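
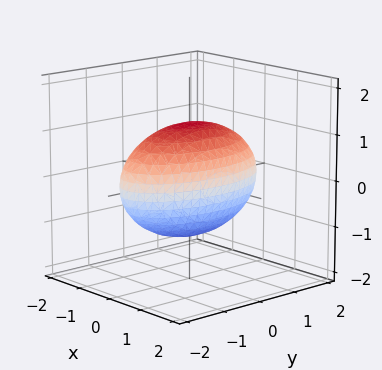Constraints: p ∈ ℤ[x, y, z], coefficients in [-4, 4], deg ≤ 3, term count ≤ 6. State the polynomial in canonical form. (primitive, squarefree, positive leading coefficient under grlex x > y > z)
3*x^2 + y^2 + 2*z^2 - 3

(a) Degree: bounded and convex; a quadric, so deg p = 2.
(b) Symmetries: the z ↦ −z reflection is a symmetry, so z appears only in even powers; mirror symmetry y ↦ −y ⇒ only even powers of y; the x ↦ −x reflection is a symmetry, so x appears only in even powers.
(c) From the axis intercepts and sections: the x-axis gridline crossings are at x ∈ {-1, 1}.
(d) Putting this together gives p.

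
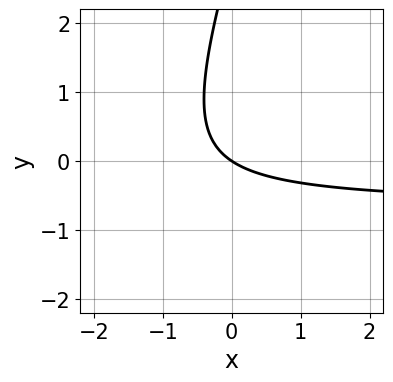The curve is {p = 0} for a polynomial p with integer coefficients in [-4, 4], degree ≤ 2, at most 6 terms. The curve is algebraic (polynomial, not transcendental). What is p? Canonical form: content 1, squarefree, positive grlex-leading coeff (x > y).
3*x*y - y^2 + 2*x + 3*y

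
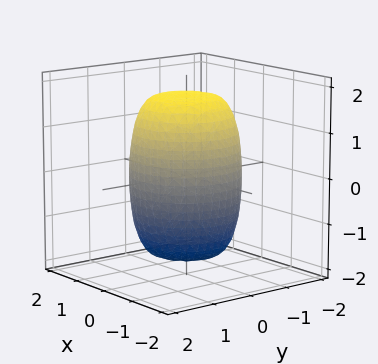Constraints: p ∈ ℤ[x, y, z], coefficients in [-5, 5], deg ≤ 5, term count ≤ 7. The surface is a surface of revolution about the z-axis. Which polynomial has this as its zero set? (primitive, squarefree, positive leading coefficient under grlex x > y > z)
(a) deg p = 4. The shape is more complex than any degree-3 surface.
(b) By symmetry, the surface is invariant under rotation about z: p = q(x² + y², z).
(c) Reading off the gridlines: a circular section at z = 1 has radius between 1 and 2.
(d) The integer polynomial consistent with all of this is the stated p.

2*x^4 + 4*x^2*y^2 + 2*y^4 - x^2 - y^2 + z^2 - 3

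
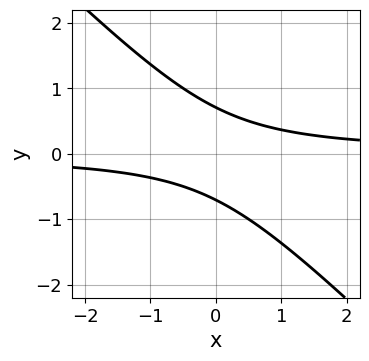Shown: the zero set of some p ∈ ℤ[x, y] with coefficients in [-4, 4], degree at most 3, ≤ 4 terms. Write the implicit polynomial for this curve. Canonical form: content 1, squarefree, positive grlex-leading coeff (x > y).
First, degree: no degree-1 curve has this shape, so deg p = 2.
Next, against the integer gridlines: it misses every integer gridline on the x-axis.
Finally, together with the visible shape, these determine p as stated.

2*x*y + 2*y^2 - 1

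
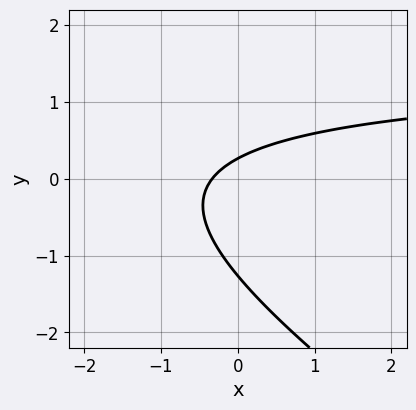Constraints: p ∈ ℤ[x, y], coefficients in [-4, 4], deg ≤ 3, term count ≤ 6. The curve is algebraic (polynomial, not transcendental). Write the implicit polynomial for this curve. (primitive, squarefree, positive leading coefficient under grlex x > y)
First, the degree is 2 — the shape is more complex than any degree-1 curve.
Finally, matching integer coefficients to the picture gives p.

2*x*y + 3*y^2 - 3*x + 3*y - 1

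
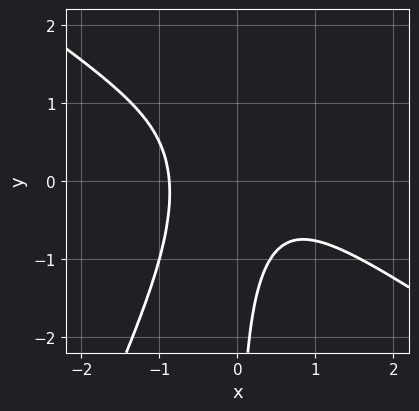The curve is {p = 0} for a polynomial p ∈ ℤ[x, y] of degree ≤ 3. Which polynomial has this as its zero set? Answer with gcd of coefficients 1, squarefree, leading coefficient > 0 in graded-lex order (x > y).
3*x^3 + 3*x^2*y - 2*x*y^2 + 2*x*y + 2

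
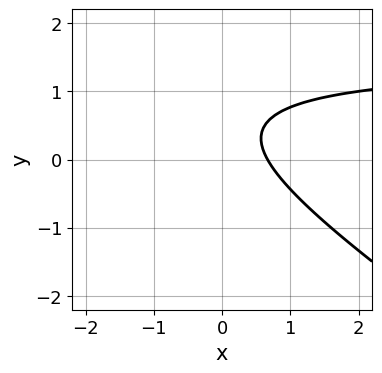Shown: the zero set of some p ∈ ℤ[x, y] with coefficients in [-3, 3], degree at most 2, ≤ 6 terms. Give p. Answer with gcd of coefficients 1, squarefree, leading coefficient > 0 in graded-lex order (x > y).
1. deg p = 2.
2. From the axis intercepts and sections: the curve avoids every integer y-axis point in the box.
3. The integer polynomial consistent with all of this is the stated p.

2*x*y + 3*y^2 - 3*x - 3*y + 2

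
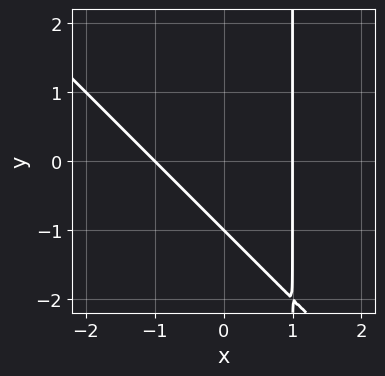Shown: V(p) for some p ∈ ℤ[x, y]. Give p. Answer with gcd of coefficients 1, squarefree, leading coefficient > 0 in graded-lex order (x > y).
1. deg p = 2. No degree-1 curve has this shape.
2. Observable constraints: the x-axis gridline crossings are at x ∈ {-1, 1}; it meets the y-axis at y = -1 (among the integer gridlines).
3. Fitting integer coefficients to these (and the overall shape) gives p.

x^2 + x*y - y - 1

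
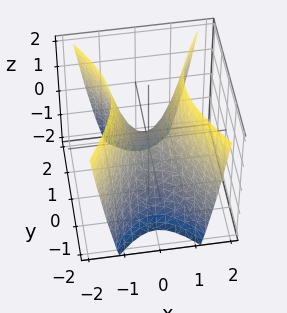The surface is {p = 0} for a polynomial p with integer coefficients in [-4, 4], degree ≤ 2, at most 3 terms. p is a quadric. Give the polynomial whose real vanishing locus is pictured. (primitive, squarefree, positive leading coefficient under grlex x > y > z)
2*x^2 - y^2 - z

First, degree: a saddle surface; a quadric, so deg p = 2.
Then, symmetries: mirror symmetry x ↦ −x ⇒ only even powers of x; it's symmetric under y → −y, forcing even powers of y.
Then, against the integer gridlines: it meets the z-axis at z = 0 (among the integer gridlines); one x-axis crossing is at x = 0; one y-axis crossing is at y = 0.
Finally, fitting integer coefficients to these (and the overall shape) gives p.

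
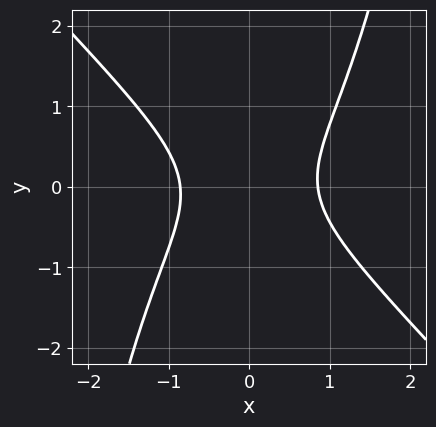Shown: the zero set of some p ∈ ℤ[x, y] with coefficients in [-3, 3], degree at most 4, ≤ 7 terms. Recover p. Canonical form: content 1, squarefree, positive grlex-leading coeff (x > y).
1. deg p = 4. The shape is more complex than any degree-3 curve.
2. Checking where it meets the axes: no y-intercept at any integer in the box.
3. Fitting integer coefficients to these (and the overall shape) gives p.

x^4 + x^3*y + 2*x^2 - 3*y^2 - 2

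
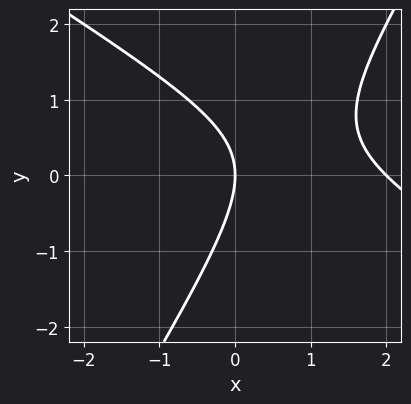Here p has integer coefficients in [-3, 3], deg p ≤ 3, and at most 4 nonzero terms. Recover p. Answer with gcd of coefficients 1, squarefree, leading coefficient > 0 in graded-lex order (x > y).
x^2 + x*y - y^2 - 2*x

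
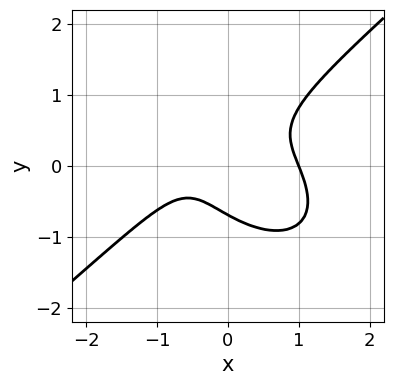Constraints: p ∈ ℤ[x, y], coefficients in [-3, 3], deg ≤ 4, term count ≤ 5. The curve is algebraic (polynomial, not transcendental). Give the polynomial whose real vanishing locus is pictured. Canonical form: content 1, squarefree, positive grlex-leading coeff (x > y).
First, deg p = 3. No degree-2 curve has this shape.
Next, against the integer gridlines: it crosses the x-axis at the gridline x = 1.
Finally, these observations pin down the coefficients.

2*x^3 - 3*y^3 + 2*x*y - x - 1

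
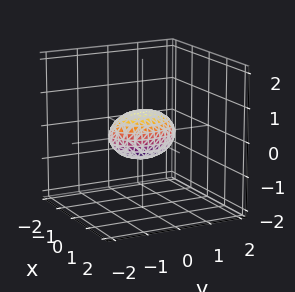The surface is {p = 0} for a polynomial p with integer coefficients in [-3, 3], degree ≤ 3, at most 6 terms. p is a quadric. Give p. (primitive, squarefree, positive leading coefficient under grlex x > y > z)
(a) The degree is 2 — a closed, bounded, convex surface; a quadric.
(b) Symmetries: mirror symmetry z ↦ −z ⇒ only even powers of z; it's symmetric under y → −y, forcing even powers of y; the x ↦ −x reflection is a symmetry, so x appears only in even powers.
(c) Against the integer gridlines: the y-axis gridline crossings are at y ∈ {-1, 1}.
(d) Assembling these constraints gives the stated polynomial.

2*x^2 + y^2 + 2*z^2 - 1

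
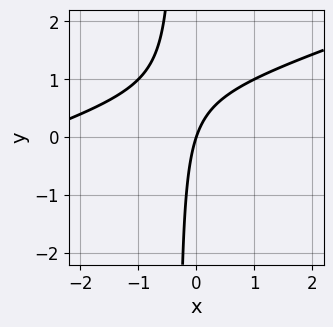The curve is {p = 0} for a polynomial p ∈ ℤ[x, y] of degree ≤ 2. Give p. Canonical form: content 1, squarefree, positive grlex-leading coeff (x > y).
(a) The degree is 2 — the shape is more complex than any degree-1 curve.
(b) Checking where it meets the axes: one x-axis crossing is at x = 0; one y-axis crossing is at y = 0.
(c) Solving for integer coefficients yields p as stated.

x^2 - 3*x*y + 3*x - y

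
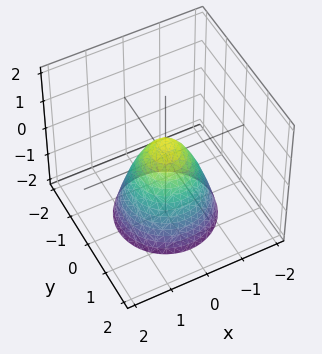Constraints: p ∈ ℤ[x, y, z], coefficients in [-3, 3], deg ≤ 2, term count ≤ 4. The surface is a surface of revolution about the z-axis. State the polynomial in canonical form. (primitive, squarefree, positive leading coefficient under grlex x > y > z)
Degree: a generic line meets the surface in up to 2 points, so deg p = 2.
Symmetry: every cross-section ⟂ z is a circle, so x, y appear only via x² + y².
Observable constraints: a circular section at z = -2 has radius between 1 and 2.
These observations pin down the coefficients.

3*x^2 + 3*y^2 + 2*z - 1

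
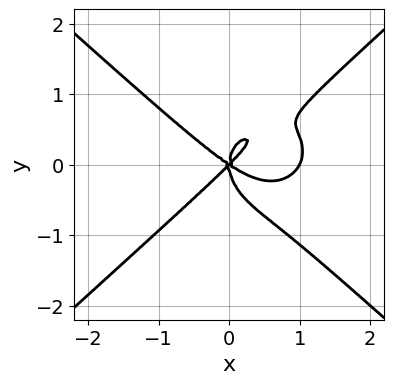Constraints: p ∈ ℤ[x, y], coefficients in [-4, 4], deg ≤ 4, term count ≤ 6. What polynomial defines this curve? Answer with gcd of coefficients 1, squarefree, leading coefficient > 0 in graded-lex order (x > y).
2*x^4 - 3*y^4 - 2*x^3 - x^2*y + 3*x*y^2

(a) The degree is 4 — the shape is more complex than any degree-3 curve.
(b) Against the integer gridlines: the x-axis gridline crossings are at x ∈ {0, 1}; it crosses the y-axis at the gridline y = 0.
(c) The integer polynomial consistent with all of this is the stated p.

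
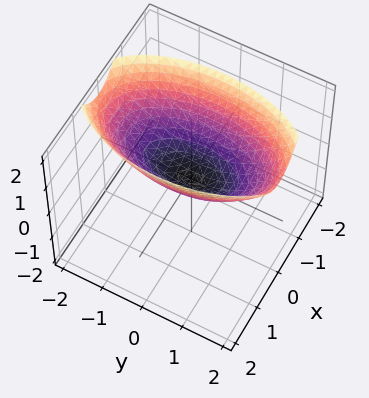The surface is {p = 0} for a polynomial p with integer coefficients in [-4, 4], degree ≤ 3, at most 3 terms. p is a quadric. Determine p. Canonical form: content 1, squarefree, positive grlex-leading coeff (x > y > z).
3*x^2 + y^2 - 3*z

(a) The degree is 2 — a paraboloid; a quadric.
(b) Symmetries: mirror symmetry x ↦ −x ⇒ only even powers of x; mirror symmetry y ↦ −y ⇒ only even powers of y.
(c) Observable constraints: it crosses the z-axis at the gridline z = 0; one y-axis crossing is at y = 0.
(d) Assembling these constraints gives the stated polynomial.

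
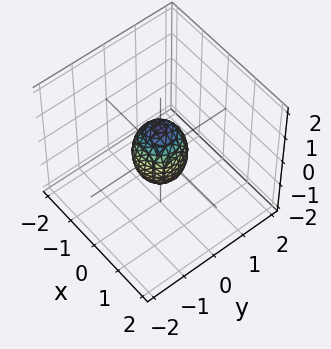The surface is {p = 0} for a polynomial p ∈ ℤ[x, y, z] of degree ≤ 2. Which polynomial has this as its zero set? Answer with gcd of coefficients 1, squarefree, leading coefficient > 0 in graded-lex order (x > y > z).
The degree is 2 — a closed, bounded, convex surface; a quadric.
Symmetries: it's symmetric under z → −z, forcing even powers of z; the z-axis is an axis of rotation, so x and y enter only as x² + y².
From the axis intercepts and sections: among the integer gridlines, it crosses the z-axis at z ∈ {-1, 1}; a circular section at z = 0 has radius between 0 and 1.
Assembling these constraints gives the stated polynomial.

2*x^2 + 2*y^2 + z^2 - 1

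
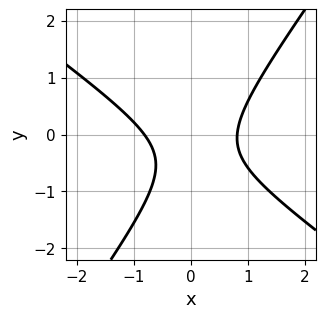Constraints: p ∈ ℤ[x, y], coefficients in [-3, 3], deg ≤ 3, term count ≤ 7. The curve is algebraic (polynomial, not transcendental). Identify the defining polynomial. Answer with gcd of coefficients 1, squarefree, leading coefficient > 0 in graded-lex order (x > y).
(a) Degree: no degree-1 curve has this shape, so deg p = 2.
(b) From the visible intercepts: the curve avoids every integer y-axis point in the box.
(c) The integer polynomial consistent with all of this is the stated p.

3*x^2 + 2*x*y - 3*y^2 - 2*y - 2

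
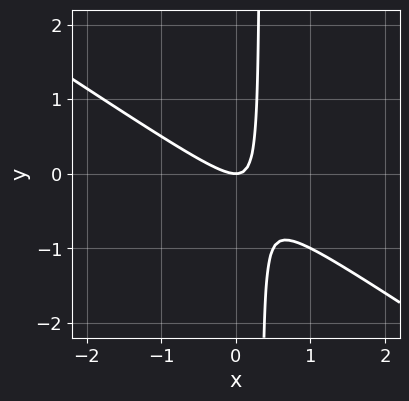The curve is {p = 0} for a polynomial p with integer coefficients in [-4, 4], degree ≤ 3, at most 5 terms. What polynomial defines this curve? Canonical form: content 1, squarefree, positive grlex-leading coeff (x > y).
2*x^2 + 3*x*y - y

First, deg p = 2. A generic line meets the curve in up to 2 points.
Then, observable constraints: it crosses the y-axis at the gridline y = 0; it crosses the x-axis at the gridline x = 0.
Finally, fitting integer coefficients to these (and the overall shape) gives p.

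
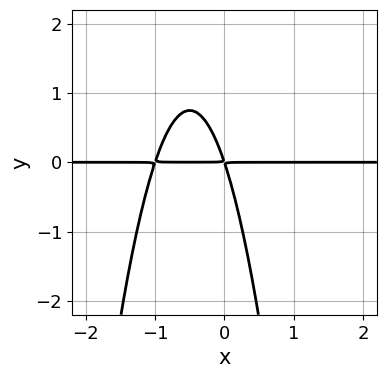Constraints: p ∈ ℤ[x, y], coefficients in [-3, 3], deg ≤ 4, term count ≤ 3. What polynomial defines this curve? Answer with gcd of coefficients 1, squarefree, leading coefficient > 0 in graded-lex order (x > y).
3*x^2*y + 3*x*y + y^2

(a) deg p = 3. No degree-2 curve has this shape.
(b) Against the integer gridlines: the visible x-axis segment lies entirely on the curve.
(c) Together with the visible shape, these determine p as stated.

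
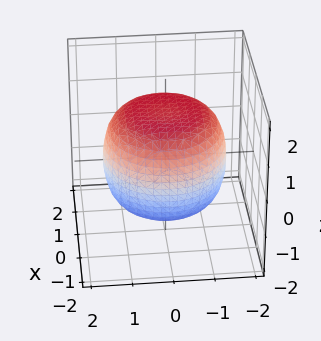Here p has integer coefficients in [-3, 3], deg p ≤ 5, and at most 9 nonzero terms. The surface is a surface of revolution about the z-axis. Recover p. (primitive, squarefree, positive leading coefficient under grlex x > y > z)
1. Degree: a generic line meets the surface in up to 4 points, so deg p = 4.
2. Symmetries: rotational symmetry about the z-axis ⇒ p depends on x, y only through x² + y².
3. From the visible intercepts: a circular section at z = 0 has radius between 1 and 2.
4. Assembling these constraints gives the stated polynomial.

x^4 + 2*x^2*y^2 + y^4 - x^2 - y^2 + 2*z^2 - 3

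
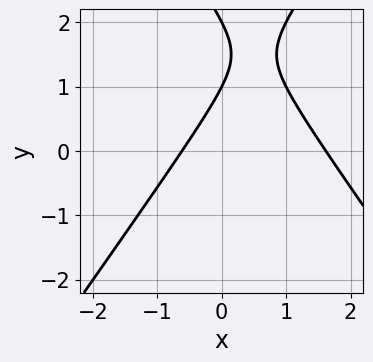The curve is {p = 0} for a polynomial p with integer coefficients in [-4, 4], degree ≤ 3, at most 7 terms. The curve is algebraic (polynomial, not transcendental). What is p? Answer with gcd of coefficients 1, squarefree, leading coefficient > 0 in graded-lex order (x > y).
Degree: the shape is more complex than any degree-1 curve, so deg p = 2.
From the visible intercepts: among the integer gridlines, it crosses the y-axis at y ∈ {1, 2}.
Matching integer coefficients to the picture gives p.

2*x^2 - y^2 - 2*x + 3*y - 2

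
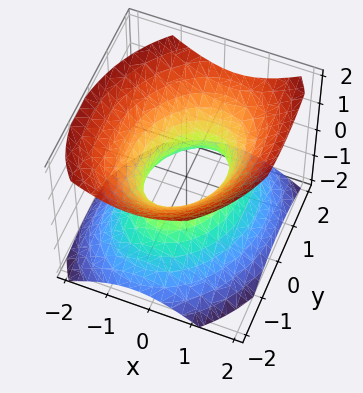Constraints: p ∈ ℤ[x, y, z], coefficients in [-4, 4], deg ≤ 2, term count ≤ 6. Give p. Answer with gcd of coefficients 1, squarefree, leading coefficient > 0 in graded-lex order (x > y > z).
3*x^2 - x*y + 2*y^2 - 3*z^2 - 2

(a) Degree: the shape is more complex than any degree-1 surface, so deg p = 2.
(b) Checking where it meets the axes: among the integer gridlines, it crosses the y-axis at y ∈ {-1, 1}; it misses every integer gridline on the z-axis.
(c) Solving for integer coefficients yields p as stated.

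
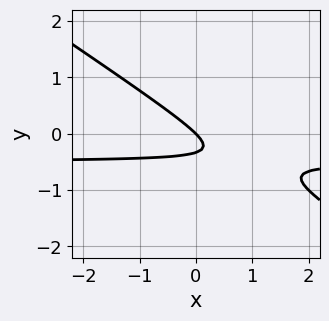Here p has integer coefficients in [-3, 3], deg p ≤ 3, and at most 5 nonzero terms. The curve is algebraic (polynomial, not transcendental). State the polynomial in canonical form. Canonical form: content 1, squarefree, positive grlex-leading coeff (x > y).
(a) The degree is 2 — the shape is more complex than any degree-1 curve.
(b) Checking where it meets the axes: it crosses the y-axis at the gridline y = 0; it crosses the x-axis at the gridline x = 0.
(c) Solving for integer coefficients yields p as stated.

2*x*y + 3*y^2 + x + y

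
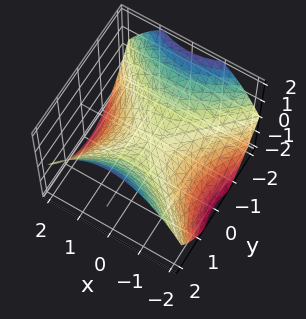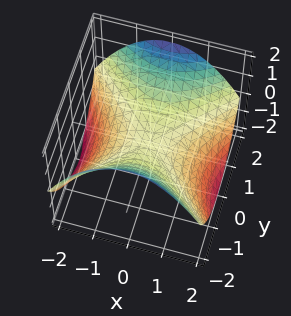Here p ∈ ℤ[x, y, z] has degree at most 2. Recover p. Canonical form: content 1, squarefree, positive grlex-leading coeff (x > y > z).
The degree is 2 — a saddle surface; a quadric.
Symmetries: the x ↦ −x reflection is a symmetry, so x appears only in even powers; the y ↦ −y reflection is a symmetry, so y appears only in even powers.
Observable constraints: one z-axis crossing is at z = 0; it crosses the y-axis at the gridline y = 0; one x-axis crossing is at x = 0.
Matching integer coefficients to the picture gives p.

x^2 - y^2 + 2*z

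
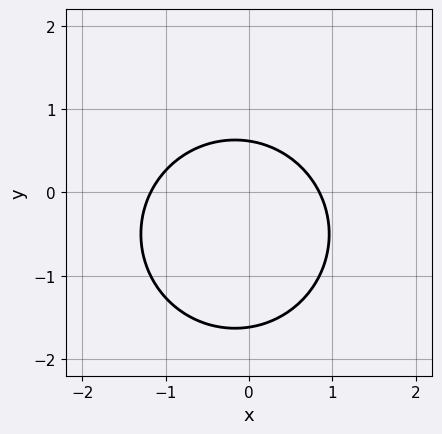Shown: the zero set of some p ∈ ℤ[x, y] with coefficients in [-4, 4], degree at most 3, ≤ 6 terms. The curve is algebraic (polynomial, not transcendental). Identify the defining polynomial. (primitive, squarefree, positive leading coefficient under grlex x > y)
1. deg p = 2.
2. The integer polynomial consistent with all of this is the stated p.

3*x^2 + 3*y^2 + x + 3*y - 3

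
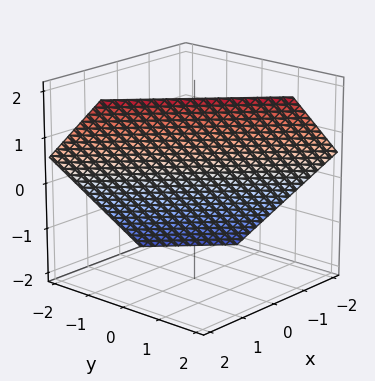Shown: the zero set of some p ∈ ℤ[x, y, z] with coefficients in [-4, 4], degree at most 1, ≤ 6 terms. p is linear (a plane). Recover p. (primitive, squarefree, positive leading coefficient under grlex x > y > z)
(a) Degree: the surface is flat (a plane), so deg p = 1.
(b) The integer polynomial consistent with all of this is the stated p.

3*x + 3*y - 3*z + 2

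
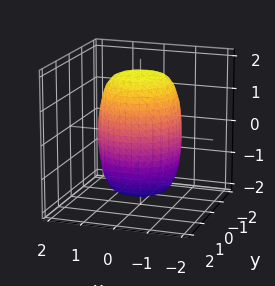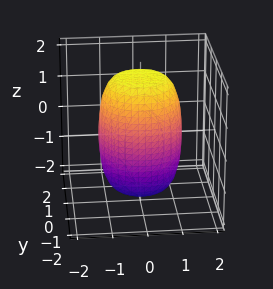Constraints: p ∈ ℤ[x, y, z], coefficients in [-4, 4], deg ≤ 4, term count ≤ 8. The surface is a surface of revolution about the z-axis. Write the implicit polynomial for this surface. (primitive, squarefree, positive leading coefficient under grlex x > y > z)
First, deg p = 4.
Then, by symmetry, every cross-section ⟂ z is a circle, so x, y appear only via x² + y².
Then, reading off the gridlines: a circular section at z = 1 has radius between 1 and 2.
Finally, fitting integer coefficients to these (and the overall shape) gives p.

2*x^4 + 4*x^2*y^2 + 2*y^4 - x^2 - y^2 + z^2 - 3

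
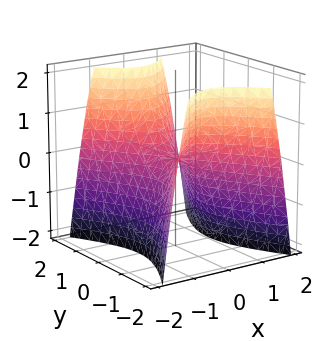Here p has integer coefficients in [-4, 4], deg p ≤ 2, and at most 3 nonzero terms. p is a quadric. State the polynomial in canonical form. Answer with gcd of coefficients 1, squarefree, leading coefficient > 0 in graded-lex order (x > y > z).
2*x^2 - y^2 + z

First, deg p = 2. A hyperbolic paraboloid; a quadric.
Next, symmetries: it's symmetric under y → −y, forcing even powers of y; mirror symmetry x ↦ −x ⇒ only even powers of x.
Next, observable constraints: it meets the x-axis at x = 0 (among the integer gridlines); it meets the z-axis at z = 0 (among the integer gridlines); one y-axis crossing is at y = 0.
Finally, fitting integer coefficients to these (and the overall shape) gives p.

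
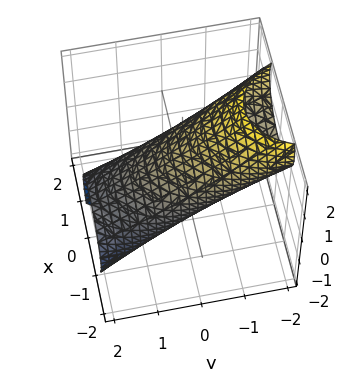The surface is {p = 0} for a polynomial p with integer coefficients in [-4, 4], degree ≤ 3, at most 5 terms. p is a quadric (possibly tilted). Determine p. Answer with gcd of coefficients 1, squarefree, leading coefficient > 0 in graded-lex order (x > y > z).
2*x^2 + y^2 + 3*y*z + 2*z^2 - 2

1. The degree is 2 — no degree-1 surface has this shape.
2. Observable constraints: the x-axis gridline crossings are at x ∈ {-1, 1}; the z-axis gridline crossings are at z ∈ {-1, 1}.
3. These observations pin down the coefficients.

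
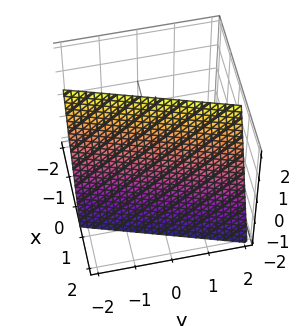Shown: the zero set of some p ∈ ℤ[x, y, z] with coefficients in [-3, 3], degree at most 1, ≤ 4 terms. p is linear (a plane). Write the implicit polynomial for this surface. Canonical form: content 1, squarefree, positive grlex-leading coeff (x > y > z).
1. The degree is 1 — every cross-section is a straight line — this is a plane.
2. Observable constraints: it meets the z-axis at z = 2 (among the integer gridlines); one y-axis crossing is at y = -2.
3. Together with the visible shape, these determine p as stated.

3*x - y + z - 2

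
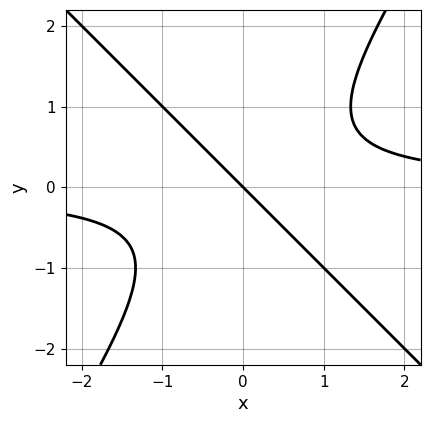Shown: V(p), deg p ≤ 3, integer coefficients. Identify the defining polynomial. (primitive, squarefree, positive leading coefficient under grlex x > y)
The degree is 3 — a generic line meets the curve in up to 3 points.
Checking where it meets the axes: one x-axis crossing is at x = 0; it meets the y-axis at y = 0 (among the integer gridlines).
Together with the visible shape, these determine p as stated.

3*x^2*y + x*y^2 - 2*y^3 - 2*x - 2*y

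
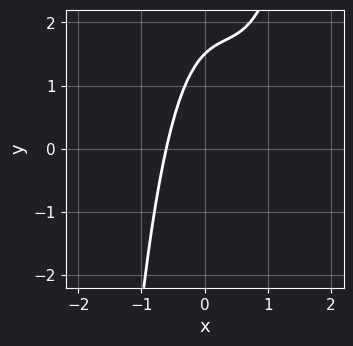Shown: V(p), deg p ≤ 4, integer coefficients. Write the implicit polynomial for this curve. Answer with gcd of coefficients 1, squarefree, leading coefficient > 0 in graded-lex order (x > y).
3*x^3 - 3*x^2 + 2*x - 2*y + 3

(a) Degree: no degree-2 curve has this shape, so deg p = 3.
(b) Putting this together gives p.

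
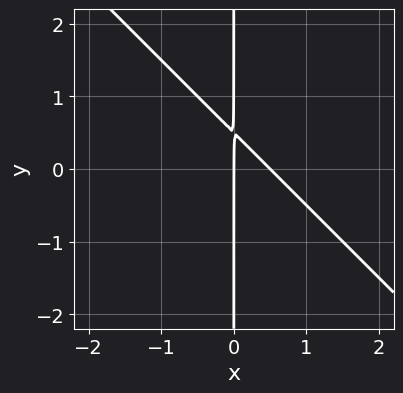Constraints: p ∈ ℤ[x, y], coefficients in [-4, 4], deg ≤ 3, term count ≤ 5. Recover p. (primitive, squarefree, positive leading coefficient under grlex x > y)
2*x^2 + 2*x*y - x

First, deg p = 2. A generic line meets the curve in up to 2 points.
Then, from the axis intercepts and sections: every point of the y-axis in the box is on the curve; it meets the x-axis at x = 0 (among the integer gridlines).
Finally, the integer polynomial consistent with all of this is the stated p.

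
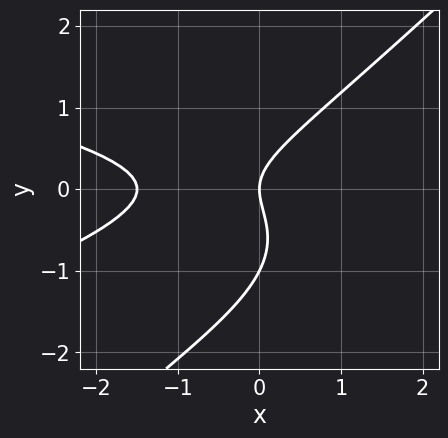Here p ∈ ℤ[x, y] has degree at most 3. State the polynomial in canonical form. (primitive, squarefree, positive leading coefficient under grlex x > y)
3*x*y^2 - 3*y^3 + 2*x^2 - 3*y^2 + 3*x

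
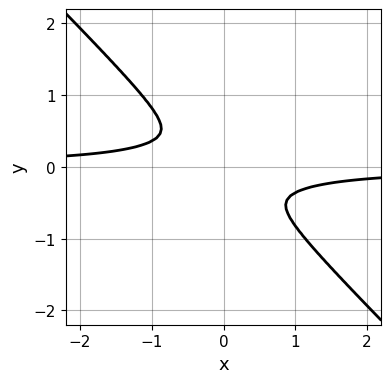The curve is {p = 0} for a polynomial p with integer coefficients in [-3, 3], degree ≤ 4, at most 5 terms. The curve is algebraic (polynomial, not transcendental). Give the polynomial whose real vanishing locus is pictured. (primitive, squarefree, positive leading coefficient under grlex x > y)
3*x^3*y - x*y^3 + 2*y^4 + x^2

1. deg p = 4. The shape is more complex than any degree-3 curve.
2. The integer polynomial consistent with all of this is the stated p.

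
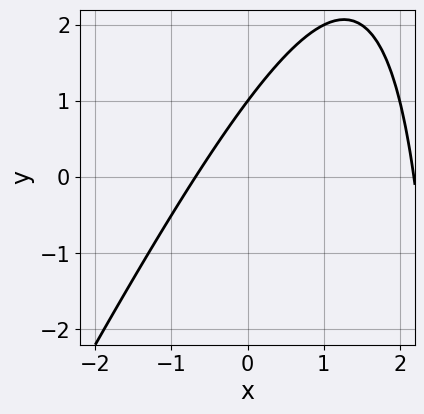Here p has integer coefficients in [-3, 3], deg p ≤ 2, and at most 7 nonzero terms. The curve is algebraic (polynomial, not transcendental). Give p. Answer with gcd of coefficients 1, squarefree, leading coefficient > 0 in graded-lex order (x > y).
2*x^2 - x*y - 3*x + 3*y - 3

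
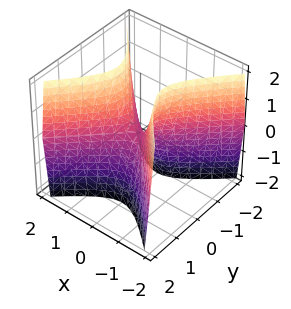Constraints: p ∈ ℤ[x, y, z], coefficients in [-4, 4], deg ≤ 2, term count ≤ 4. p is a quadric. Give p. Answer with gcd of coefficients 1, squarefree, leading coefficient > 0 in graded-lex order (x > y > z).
3*x^2 - 3*y^2 - z

The degree is 2 — a saddle surface; a quadric.
Symmetries: it's symmetric under x → −x, forcing even powers of x; the y ↦ −y reflection is a symmetry, so y appears only in even powers.
Checking where it meets the axes: it meets the x-axis at x = 0 (among the integer gridlines); one y-axis crossing is at y = 0.
Matching integer coefficients to the picture gives p.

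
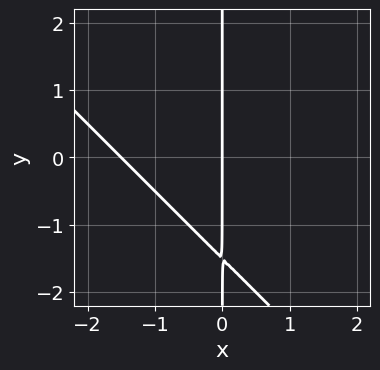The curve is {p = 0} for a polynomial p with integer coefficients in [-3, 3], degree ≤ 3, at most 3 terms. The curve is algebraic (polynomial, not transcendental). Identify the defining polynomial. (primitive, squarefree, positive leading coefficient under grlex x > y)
2*x^2 + 2*x*y + 3*x

1. The degree is 2 — a generic line meets the curve in up to 2 points.
2. Against the integer gridlines: it meets the x-axis at x = 0 (among the integer gridlines); every point of the y-axis in the box is on the curve.
3. Together with the visible shape, these determine p as stated.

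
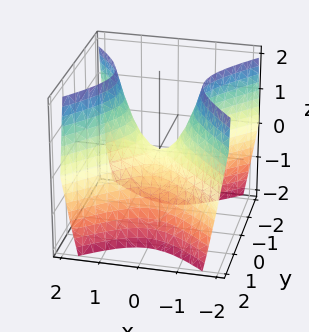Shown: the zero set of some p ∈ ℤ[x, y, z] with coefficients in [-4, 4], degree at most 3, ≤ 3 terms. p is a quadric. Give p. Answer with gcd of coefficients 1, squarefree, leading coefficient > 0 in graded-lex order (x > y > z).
3*x^2 - 3*y^2 - 2*z

deg p = 2. A hyperbolic paraboloid; a quadric.
Symmetries: it's symmetric under x → −x, forcing even powers of x; the y ↦ −y reflection is a symmetry, so y appears only in even powers.
Observable constraints: one z-axis crossing is at z = 0; it meets the x-axis at x = 0 (among the integer gridlines); it crosses the y-axis at the gridline y = 0.
The integer polynomial consistent with all of this is the stated p.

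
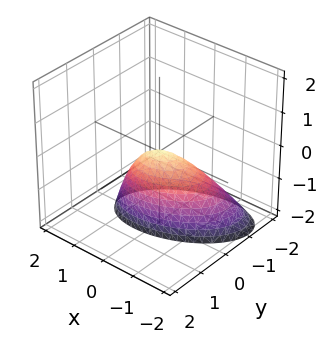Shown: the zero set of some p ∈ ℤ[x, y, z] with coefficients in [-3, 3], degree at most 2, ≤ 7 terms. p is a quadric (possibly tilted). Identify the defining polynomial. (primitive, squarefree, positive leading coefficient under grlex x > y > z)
deg p = 2. The shape is more complex than any degree-1 surface.
Against the integer gridlines: it meets the z-axis at z = 0 (among the integer gridlines); it meets the y-axis at y = 0 (among the integer gridlines).
Together with the visible shape, these determine p as stated.

x^2 - x*y + 2*y^2 - y*z + z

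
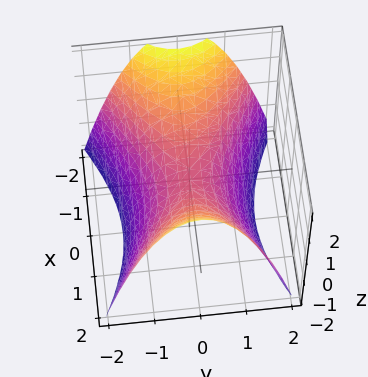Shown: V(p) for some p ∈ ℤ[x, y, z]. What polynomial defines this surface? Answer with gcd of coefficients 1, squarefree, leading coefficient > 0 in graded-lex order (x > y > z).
x^2 - 2*y^2 - 2*z

(a) deg p = 2. A hyperbolic paraboloid; a quadric.
(b) Symmetries: it's symmetric under x → −x, forcing even powers of x; the y ↦ −y reflection is a symmetry, so y appears only in even powers.
(c) Against the integer gridlines: it meets the x-axis at x = 0 (among the integer gridlines); it meets the y-axis at y = 0 (among the integer gridlines); one z-axis crossing is at z = 0.
(d) Solving for integer coefficients yields p as stated.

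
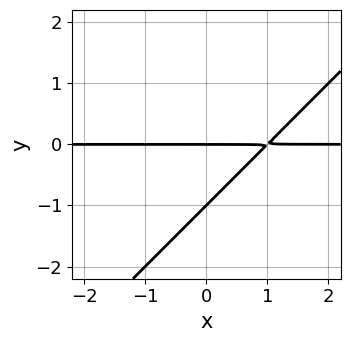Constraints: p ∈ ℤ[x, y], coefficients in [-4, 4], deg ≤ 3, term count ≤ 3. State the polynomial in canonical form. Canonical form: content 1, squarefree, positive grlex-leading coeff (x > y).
x*y - y^2 - y

Degree: the shape is more complex than any degree-1 curve, so deg p = 2.
Checking where it meets the axes: the visible x-axis segment lies entirely on the curve; among the integer gridlines, it crosses the y-axis at y ∈ {-1, 0}.
The integer polynomial consistent with all of this is the stated p.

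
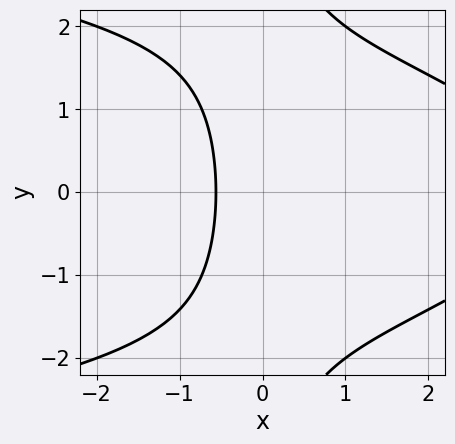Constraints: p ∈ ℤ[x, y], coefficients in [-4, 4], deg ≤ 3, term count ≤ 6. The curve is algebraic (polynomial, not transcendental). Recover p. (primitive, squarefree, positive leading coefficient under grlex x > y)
x*y^2 + x^2 - 3*x - 2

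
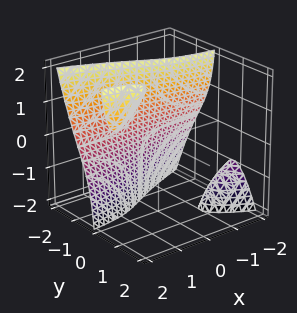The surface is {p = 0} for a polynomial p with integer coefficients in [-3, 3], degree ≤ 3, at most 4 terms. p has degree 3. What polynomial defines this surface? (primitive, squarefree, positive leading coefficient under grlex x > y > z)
2*x*y*z - 3*y^3 - 2

(a) The picture has 3 separate pieces. They look like related sheets of one shape, so recover p as a whole.
(b) The degree is 3 — no degree-2 surface has this shape.
(c) Checking where it meets the axes: the surface avoids every integer z-axis point in the box; no x-intercept at any integer in the box.
(d) Together with the visible shape, these determine p as stated.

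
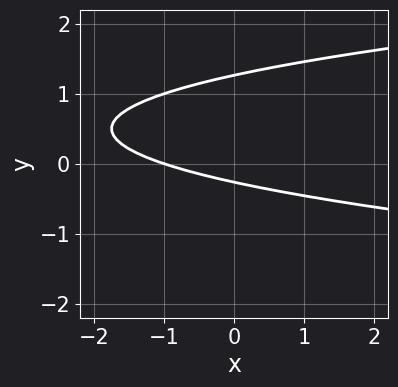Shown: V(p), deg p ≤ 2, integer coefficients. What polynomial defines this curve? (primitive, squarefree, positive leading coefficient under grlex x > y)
3*y^2 - x - 3*y - 1

First, the degree is 2 — a generic line meets the curve in up to 2 points.
Next, from the visible intercepts: it meets the x-axis at x = -1 (among the integer gridlines).
Finally, the integer polynomial consistent with all of this is the stated p.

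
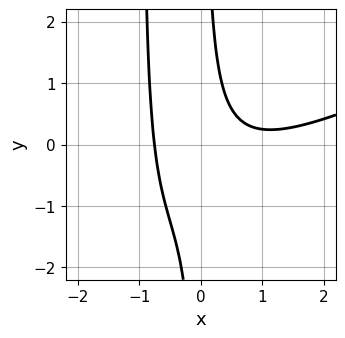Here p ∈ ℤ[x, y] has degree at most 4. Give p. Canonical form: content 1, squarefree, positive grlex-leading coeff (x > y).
(a) deg p = 3.
(b) Observable constraints: the curve avoids every integer y-axis point in the box.
(c) Putting this together gives p.

x^3 - 2*x^2*y - x^2 - 2*x*y + 1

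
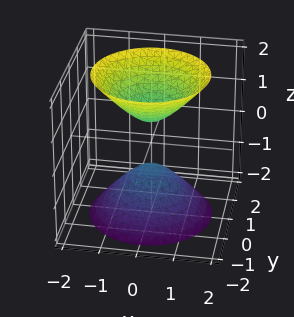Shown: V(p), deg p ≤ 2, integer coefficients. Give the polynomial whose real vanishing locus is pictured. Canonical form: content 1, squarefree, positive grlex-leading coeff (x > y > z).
3*x^2 + 3*y^2 - 2*z^2 + 1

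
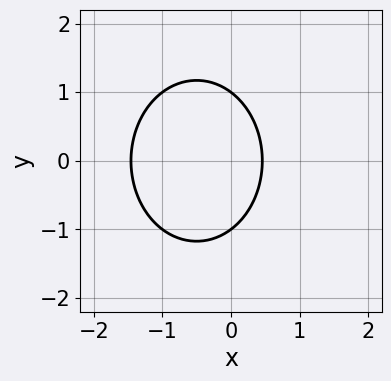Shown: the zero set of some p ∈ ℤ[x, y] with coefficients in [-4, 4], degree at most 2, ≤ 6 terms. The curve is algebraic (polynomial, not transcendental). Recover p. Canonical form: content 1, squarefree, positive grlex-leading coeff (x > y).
1. Degree: the shape is more complex than any degree-1 curve, so deg p = 2.
2. Symmetries: mirror symmetry y ↦ −y ⇒ only even powers of y.
3. Checking where it meets the axes: among the integer gridlines, it crosses the y-axis at y ∈ {-1, 1}.
4. Fitting integer coefficients to these (and the overall shape) gives p.

3*x^2 + 2*y^2 + 3*x - 2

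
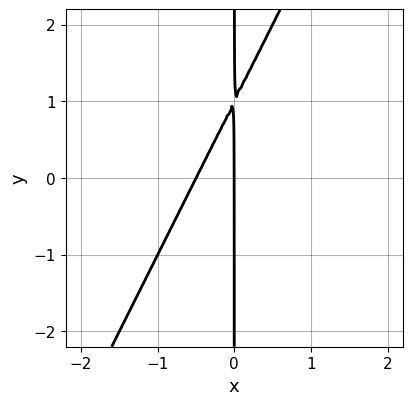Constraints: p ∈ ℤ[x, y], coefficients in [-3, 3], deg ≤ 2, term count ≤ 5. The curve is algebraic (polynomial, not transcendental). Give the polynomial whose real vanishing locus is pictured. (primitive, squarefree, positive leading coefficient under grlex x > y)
First, degree: a generic line meets the curve in up to 2 points, so deg p = 2.
Next, observable constraints: one x-axis crossing is at x = 0; the visible y-axis segment lies entirely on the curve.
Finally, assembling these constraints gives the stated polynomial.

2*x^2 - x*y + x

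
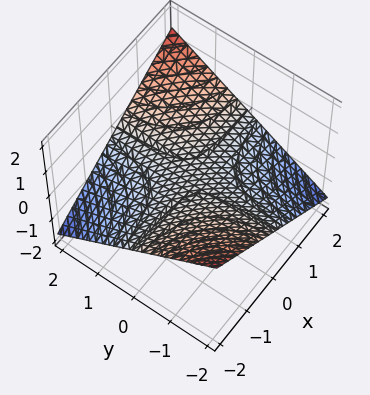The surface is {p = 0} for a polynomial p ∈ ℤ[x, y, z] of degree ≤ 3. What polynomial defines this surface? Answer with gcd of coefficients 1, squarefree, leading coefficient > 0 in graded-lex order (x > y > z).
x*y - 3*z

1. deg p = 2. A hyperbolic paraboloid; a quadric.
2. Checking where it meets the axes: it meets the z-axis at z = 0 (among the integer gridlines); every point of the x-axis in the box is on the surface; the visible y-axis segment lies entirely on the surface.
3. Assembling these constraints gives the stated polynomial.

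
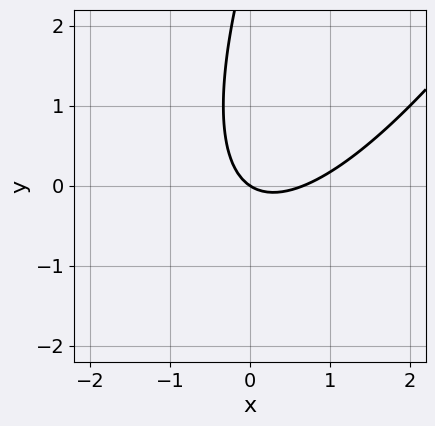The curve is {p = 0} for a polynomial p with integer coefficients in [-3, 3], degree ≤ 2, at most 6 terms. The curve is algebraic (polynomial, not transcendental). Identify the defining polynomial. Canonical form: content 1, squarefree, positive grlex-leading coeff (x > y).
3*x^2 - 3*x*y + y^2 - 2*x - 3*y

1. Degree: no degree-1 curve has this shape, so deg p = 2.
2. Checking where it meets the axes: one y-axis crossing is at y = 0; it crosses the x-axis at the gridline x = 0.
3. Fitting integer coefficients to these (and the overall shape) gives p.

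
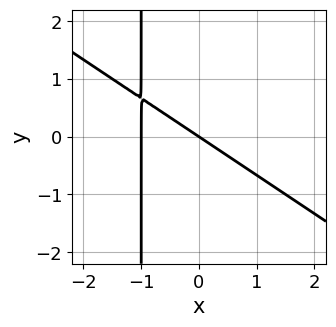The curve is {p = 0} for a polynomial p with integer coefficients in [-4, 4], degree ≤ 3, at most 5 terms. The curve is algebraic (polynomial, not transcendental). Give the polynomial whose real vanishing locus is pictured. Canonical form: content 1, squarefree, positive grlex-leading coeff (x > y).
2*x^2 + 3*x*y + 2*x + 3*y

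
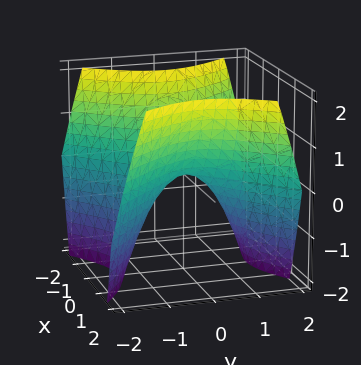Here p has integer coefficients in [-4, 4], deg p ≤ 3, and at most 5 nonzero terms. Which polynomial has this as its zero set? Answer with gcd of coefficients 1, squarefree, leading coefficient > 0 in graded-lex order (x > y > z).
x^2 - y^2 - z

Degree: a hyperbolic paraboloid; a quadric, so deg p = 2.
Symmetries: it's symmetric under y → −y, forcing even powers of y; mirror symmetry x ↦ −x ⇒ only even powers of x.
Reading off the gridlines: it meets the x-axis at x = 0 (among the integer gridlines); one y-axis crossing is at y = 0; one z-axis crossing is at z = 0.
Fitting integer coefficients to these (and the overall shape) gives p.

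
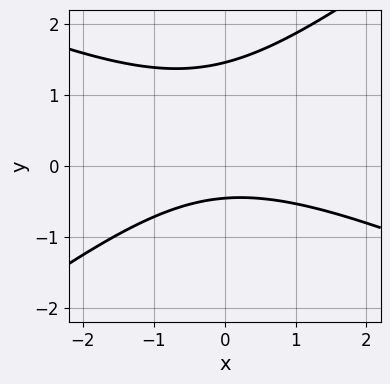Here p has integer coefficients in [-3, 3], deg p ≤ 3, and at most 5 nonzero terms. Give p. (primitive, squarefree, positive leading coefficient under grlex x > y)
x^2 + x*y - 3*y^2 + 3*y + 2

(a) deg p = 2. The shape is more complex than any degree-1 curve.
(b) From the axis intercepts and sections: the curve avoids every integer x-axis point in the box.
(c) Putting this together gives p.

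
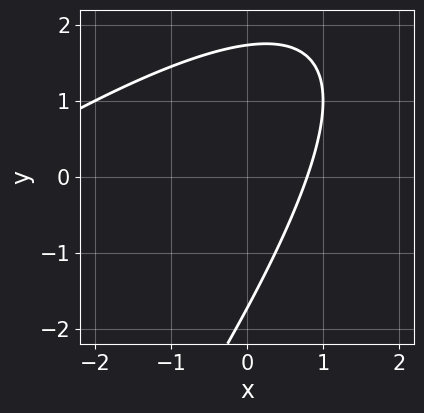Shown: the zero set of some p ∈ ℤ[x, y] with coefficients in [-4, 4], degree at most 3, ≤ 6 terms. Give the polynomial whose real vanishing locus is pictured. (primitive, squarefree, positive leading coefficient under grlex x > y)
x^2 - 2*x*y + y^2 + 3*x - 3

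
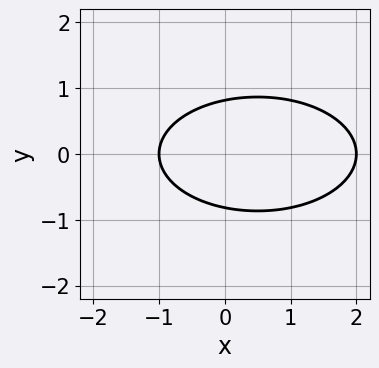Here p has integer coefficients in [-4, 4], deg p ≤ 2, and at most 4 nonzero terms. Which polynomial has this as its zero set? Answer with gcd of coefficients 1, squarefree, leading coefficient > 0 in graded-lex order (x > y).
(a) Degree: a generic line meets the curve in up to 2 points, so deg p = 2.
(b) Symmetries: mirror symmetry y ↦ −y ⇒ only even powers of y.
(c) Reading off the gridlines: among the integer gridlines, it crosses the x-axis at x ∈ {-1, 2}.
(d) Putting this together gives p.

x^2 + 3*y^2 - x - 2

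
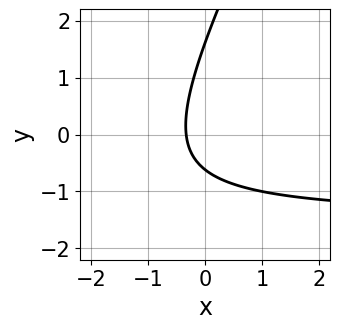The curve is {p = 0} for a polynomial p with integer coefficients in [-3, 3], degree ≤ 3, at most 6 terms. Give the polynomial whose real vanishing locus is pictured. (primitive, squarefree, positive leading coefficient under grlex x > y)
2*x*y - y^2 + 3*x + y + 1

First, the degree is 2 — no degree-1 curve has this shape.
Finally, the integer polynomial consistent with all of this is the stated p.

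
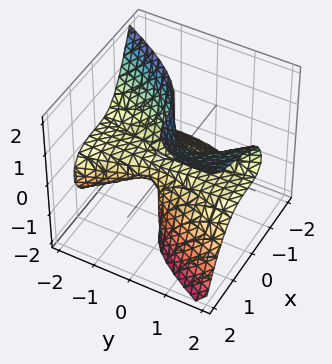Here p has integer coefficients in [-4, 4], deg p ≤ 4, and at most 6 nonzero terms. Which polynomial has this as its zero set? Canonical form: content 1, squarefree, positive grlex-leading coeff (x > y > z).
First, deg p = 3.
Next, against the integer gridlines: every point of the z-axis in the box is on the surface; it crosses the x-axis at the gridline x = 0; the visible y-axis segment lies entirely on the surface.
Finally, these observations pin down the coefficients.

3*x^3 - 3*x^2*z + 2*y^2*z - 3*y*z^2 + 3*x*z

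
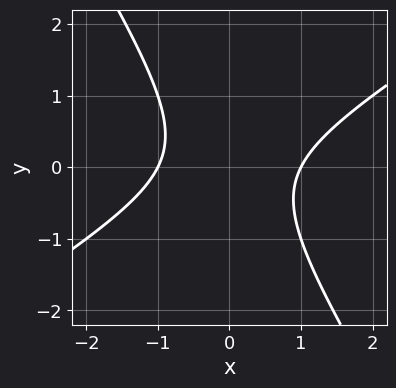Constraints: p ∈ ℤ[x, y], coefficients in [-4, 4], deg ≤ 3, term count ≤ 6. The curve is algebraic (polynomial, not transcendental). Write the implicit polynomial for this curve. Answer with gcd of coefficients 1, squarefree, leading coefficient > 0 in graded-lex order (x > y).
The degree is 2 — a generic line meets the curve in up to 2 points.
Reading off the gridlines: no y-intercept at any integer in the box; the x-axis gridline crossings are at x ∈ {-1, 1}.
Matching integer coefficients to the picture gives p.

x^2 - x*y - y^2 - 1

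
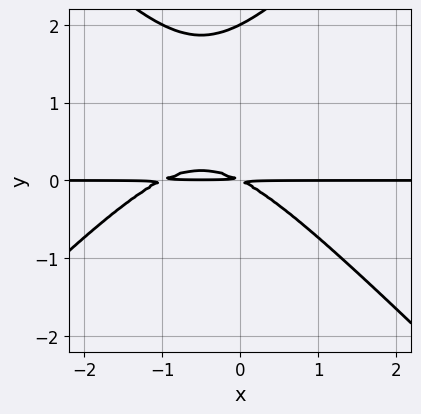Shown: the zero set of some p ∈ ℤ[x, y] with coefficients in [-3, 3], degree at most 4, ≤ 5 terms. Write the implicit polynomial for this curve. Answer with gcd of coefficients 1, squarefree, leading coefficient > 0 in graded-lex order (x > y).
deg p = 3. The shape is more complex than any degree-2 curve.
Against the integer gridlines: every point of the x-axis in the box is on the curve; one y-axis crossing is at y = 2.
The integer polynomial consistent with all of this is the stated p.

x^2*y - y^3 + x*y + 2*y^2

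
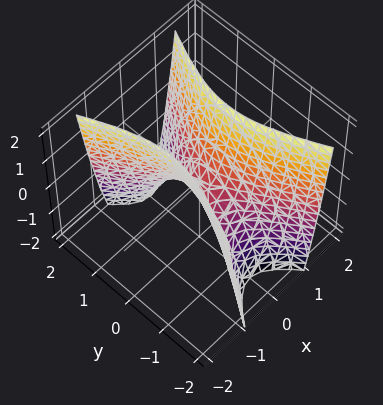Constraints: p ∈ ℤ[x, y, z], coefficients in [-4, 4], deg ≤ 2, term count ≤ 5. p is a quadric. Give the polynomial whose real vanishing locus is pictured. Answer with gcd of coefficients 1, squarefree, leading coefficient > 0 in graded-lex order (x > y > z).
The degree is 2 — a saddle surface; a quadric.
Symmetries: it's symmetric under y → −y, forcing even powers of y; the x ↦ −x reflection is a symmetry, so x appears only in even powers.
Checking where it meets the axes: it meets the y-axis at y = 0 (among the integer gridlines); it meets the z-axis at z = 0 (among the integer gridlines); it meets the x-axis at x = 0 (among the integer gridlines).
The integer polynomial consistent with all of this is the stated p.

3*x^2 - y^2 - z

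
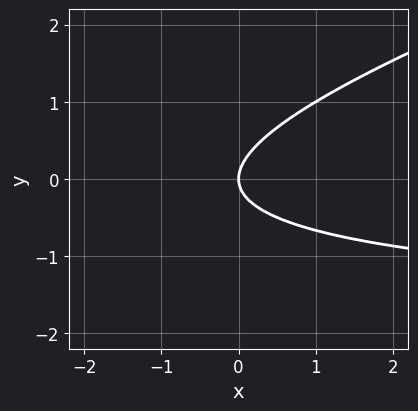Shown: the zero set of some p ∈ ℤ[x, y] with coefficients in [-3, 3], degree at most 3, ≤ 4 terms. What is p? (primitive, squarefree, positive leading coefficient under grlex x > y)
x*y - 3*y^2 + 2*x

1. The degree is 2 — no degree-1 curve has this shape.
2. Reading off the gridlines: it meets the x-axis at x = 0 (among the integer gridlines); it crosses the y-axis at the gridline y = 0.
3. Solving for integer coefficients yields p as stated.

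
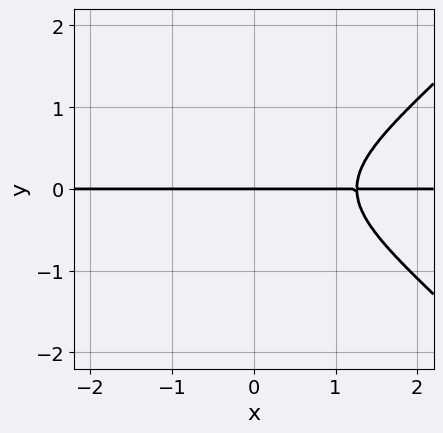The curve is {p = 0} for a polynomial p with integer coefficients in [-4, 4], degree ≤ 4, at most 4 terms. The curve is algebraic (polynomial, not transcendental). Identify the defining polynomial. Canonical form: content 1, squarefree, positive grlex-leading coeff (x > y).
1. Degree: a generic line meets the curve in up to 4 points, so deg p = 4.
2. From the visible intercepts: one y-axis crossing is at y = 0; every point of the x-axis in the box is on the curve.
3. Solving for integer coefficients yields p as stated.

x^3*y - x*y^3 - 3*y^3 - 2*y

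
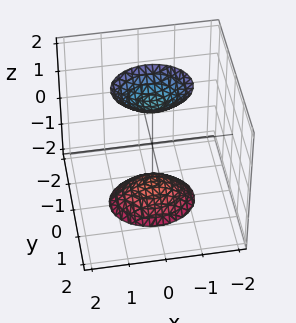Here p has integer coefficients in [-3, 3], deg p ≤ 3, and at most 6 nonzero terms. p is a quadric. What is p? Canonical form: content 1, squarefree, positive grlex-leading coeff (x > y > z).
1. The picture has 2 separate pieces. They look like related sheets of one shape, so recover p as a whole.
2. Degree: two separate bowl-shaped sheets opening away from each other; a quadric, so deg p = 2.
3. Symmetries: it's symmetric under z → −z, forcing even powers of z; it's symmetric under x → −x, forcing even powers of x; mirror symmetry y ↦ −y ⇒ only even powers of y.
4. Against the integer gridlines: it misses every integer gridline on the x-axis; no y-intercept at any integer in the box.
5. Solving for integer coefficients yields p as stated.

2*x^2 + 3*y^2 - z^2 + 2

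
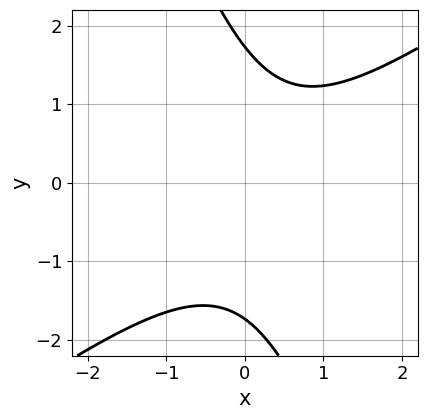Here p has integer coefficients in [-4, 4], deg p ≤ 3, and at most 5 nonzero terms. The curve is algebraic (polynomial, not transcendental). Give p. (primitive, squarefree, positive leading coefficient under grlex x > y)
2*x^2 - 2*x*y - y^2 - x + 3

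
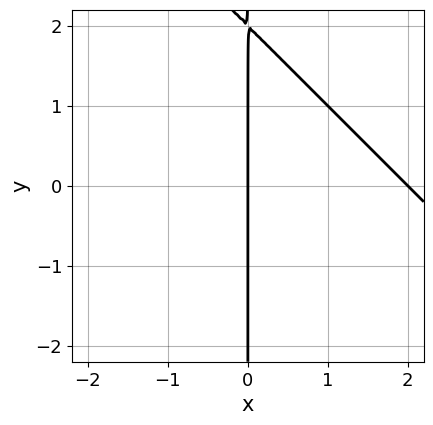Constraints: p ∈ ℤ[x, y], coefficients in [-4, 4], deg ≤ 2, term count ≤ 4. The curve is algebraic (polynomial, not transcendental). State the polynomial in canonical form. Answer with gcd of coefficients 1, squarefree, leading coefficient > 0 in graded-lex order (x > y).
x^2 + x*y - 2*x

(a) deg p = 2.
(b) Against the integer gridlines: the x-axis gridline crossings are at x ∈ {0, 2}; the visible y-axis segment lies entirely on the curve.
(c) These observations pin down the coefficients.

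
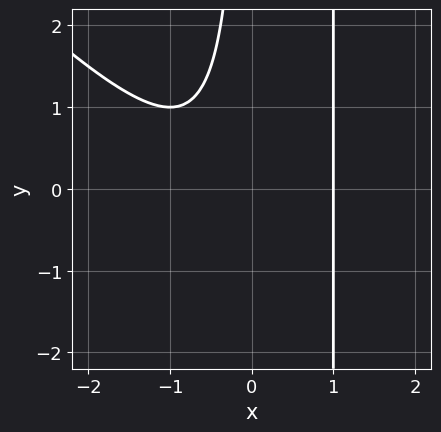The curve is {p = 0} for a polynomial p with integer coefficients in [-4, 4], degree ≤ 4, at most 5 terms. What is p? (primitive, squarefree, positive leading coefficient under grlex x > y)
1. deg p = 3. No degree-2 curve has this shape.
2. Reading off the gridlines: it meets the x-axis at x = 1 (among the integer gridlines); the curve avoids every integer y-axis point in the box.
3. Assembling these constraints gives the stated polynomial.

x^3 + x^2*y - x*y - 1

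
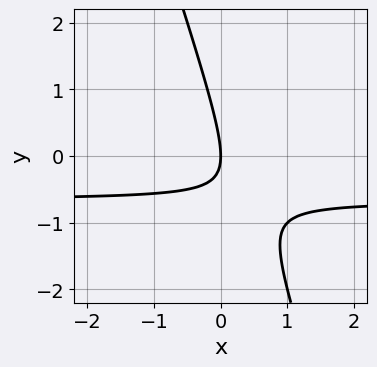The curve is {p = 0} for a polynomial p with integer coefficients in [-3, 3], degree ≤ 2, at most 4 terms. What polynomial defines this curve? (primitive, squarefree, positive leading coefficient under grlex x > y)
3*x*y + y^2 + 2*x

(a) The degree is 2 — no degree-1 curve has this shape.
(b) From the axis intercepts and sections: it crosses the x-axis at the gridline x = 0; it meets the y-axis at y = 0 (among the integer gridlines).
(c) The integer polynomial consistent with all of this is the stated p.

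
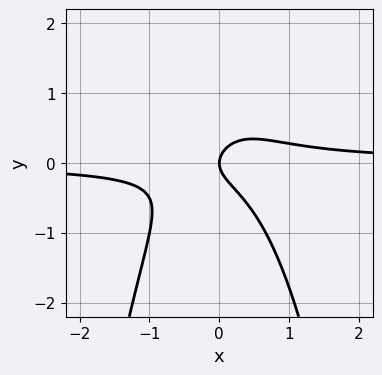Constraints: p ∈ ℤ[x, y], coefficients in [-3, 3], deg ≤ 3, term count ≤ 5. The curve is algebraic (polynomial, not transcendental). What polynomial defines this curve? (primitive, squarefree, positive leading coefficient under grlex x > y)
3*x^2*y + 2*y^2 - x

(a) deg p = 3. No degree-2 curve has this shape.
(b) From the axis intercepts and sections: it meets the y-axis at y = 0 (among the integer gridlines); it crosses the x-axis at the gridline x = 0.
(c) Matching integer coefficients to the picture gives p.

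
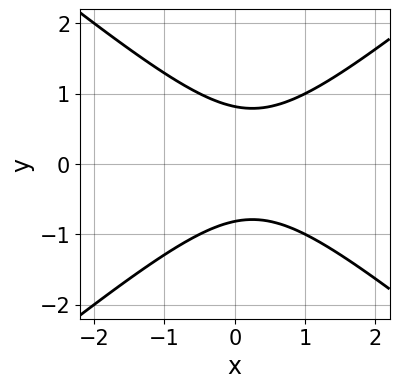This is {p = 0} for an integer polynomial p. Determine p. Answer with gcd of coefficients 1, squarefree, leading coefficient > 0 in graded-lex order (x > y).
1. Degree: a generic line meets the curve in up to 2 points, so deg p = 2.
2. Symmetries: the y ↦ −y reflection is a symmetry, so y appears only in even powers.
3. Against the integer gridlines: it misses every integer gridline on the x-axis.
4. Assembling these constraints gives the stated polynomial.

2*x^2 - 3*y^2 - x + 2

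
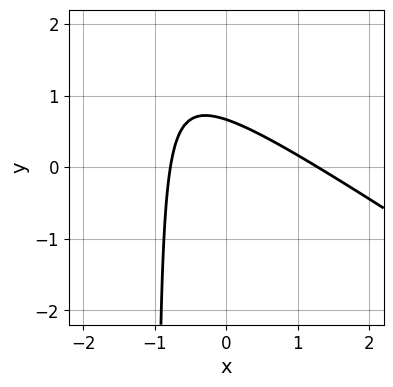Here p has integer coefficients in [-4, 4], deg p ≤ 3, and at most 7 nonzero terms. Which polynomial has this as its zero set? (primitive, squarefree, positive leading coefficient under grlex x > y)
2*x^2 + 3*x*y - x + 3*y - 2

(a) Degree: the shape is more complex than any degree-1 curve, so deg p = 2.
(b) Solving for integer coefficients yields p as stated.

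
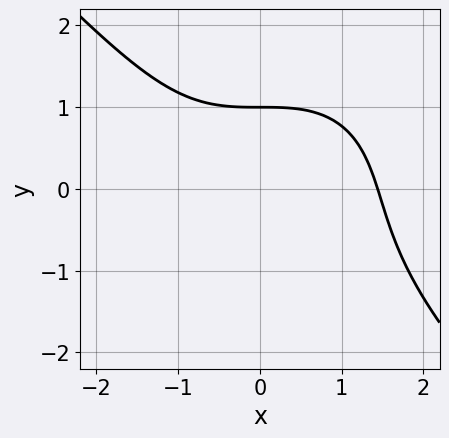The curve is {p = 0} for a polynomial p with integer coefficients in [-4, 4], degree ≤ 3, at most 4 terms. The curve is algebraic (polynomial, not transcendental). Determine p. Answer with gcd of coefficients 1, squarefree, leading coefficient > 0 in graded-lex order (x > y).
x^3 + y^3 + 2*y - 3

(a) The degree is 3 — no degree-2 curve has this shape.
(b) From the axis intercepts and sections: one y-axis crossing is at y = 1.
(c) Assembling these constraints gives the stated polynomial.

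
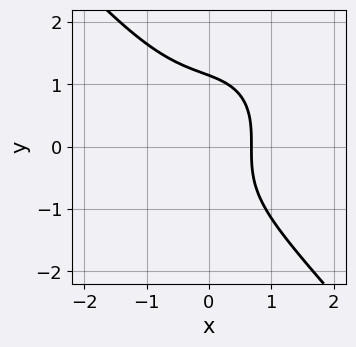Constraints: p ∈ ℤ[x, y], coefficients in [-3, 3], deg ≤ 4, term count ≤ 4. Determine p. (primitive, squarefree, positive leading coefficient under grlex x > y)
3*x^3 + 2*y^3 + 3*x - 3

First, the degree is 3 — the shape is more complex than any degree-2 curve.
Finally, the integer polynomial consistent with all of this is the stated p.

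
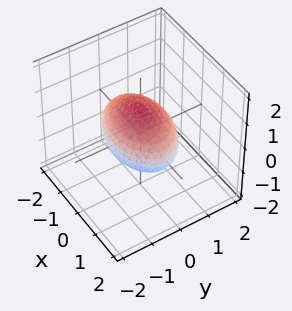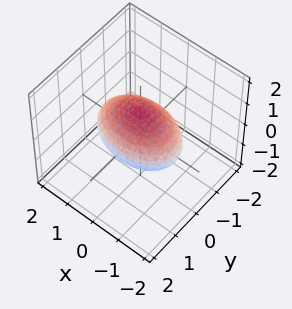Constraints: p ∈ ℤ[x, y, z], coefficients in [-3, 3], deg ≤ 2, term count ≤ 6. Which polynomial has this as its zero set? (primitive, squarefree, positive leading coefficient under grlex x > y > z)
1. Degree: bounded and convex; a quadric, so deg p = 2.
2. Symmetries: the z ↦ −z reflection is a symmetry, so z appears only in even powers; it's symmetric under y → −y, forcing even powers of y; mirror symmetry x ↦ −x ⇒ only even powers of x.
3. Against the integer gridlines: the y-axis gridline crossings are at y ∈ {-1, 1}; the z-axis gridline crossings are at z ∈ {-1, 1}.
4. Matching integer coefficients to the picture gives p.

x^2 + 2*y^2 + 2*z^2 - 2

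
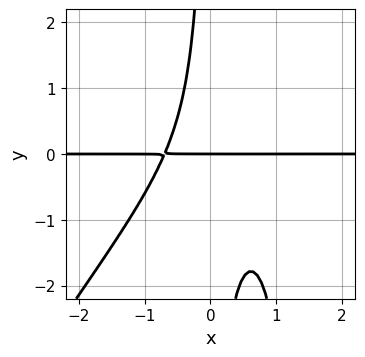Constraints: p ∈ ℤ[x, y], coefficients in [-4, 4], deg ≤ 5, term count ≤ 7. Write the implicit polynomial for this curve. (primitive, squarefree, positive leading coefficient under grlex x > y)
First, deg p = 4.
Then, from the axis intercepts and sections: every point of the x-axis in the box is on the curve; it crosses the y-axis at the gridline y = 0.
Finally, the integer polynomial consistent with all of this is the stated p.

3*x^3*y - 2*x^2*y^2 - 2*x^2*y + 3*x*y^2 + 2*y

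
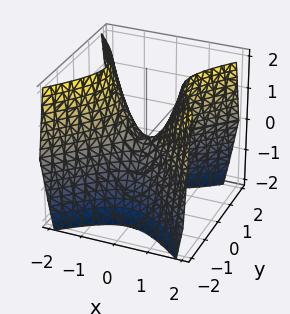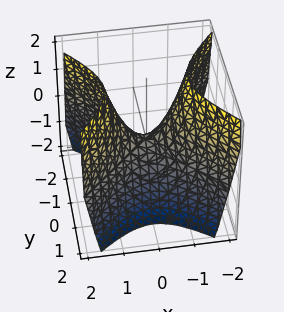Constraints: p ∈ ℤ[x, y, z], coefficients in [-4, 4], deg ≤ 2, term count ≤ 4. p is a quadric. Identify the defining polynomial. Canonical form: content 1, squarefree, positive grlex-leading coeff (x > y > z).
1. Degree: a hyperbolic paraboloid; a quadric, so deg p = 2.
2. Symmetries: it's symmetric under x → −x, forcing even powers of x; it's symmetric under y → −y, forcing even powers of y.
3. From the axis intercepts and sections: it meets the x-axis at x = 0 (among the integer gridlines); it meets the y-axis at y = 0 (among the integer gridlines); it crosses the z-axis at the gridline z = 0.
4. The integer polynomial consistent with all of this is the stated p.

3*x^2 - 3*y^2 - 2*z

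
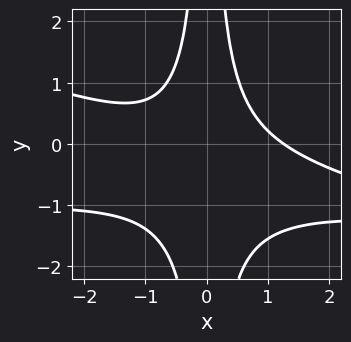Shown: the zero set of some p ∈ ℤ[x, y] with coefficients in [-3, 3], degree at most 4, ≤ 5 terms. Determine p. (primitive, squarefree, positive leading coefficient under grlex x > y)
(a) deg p = 4. The shape is more complex than any degree-3 curve.
(b) Observable constraints: it misses every integer gridline on the y-axis.
(c) Matching integer coefficients to the picture gives p.

x^3*y + 3*x^2*y^2 + x^3 + 3*x^2*y - 2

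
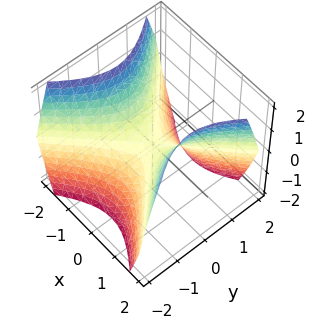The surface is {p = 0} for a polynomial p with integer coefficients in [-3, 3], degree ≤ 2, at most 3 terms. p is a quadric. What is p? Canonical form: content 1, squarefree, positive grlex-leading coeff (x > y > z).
x^2 - y^2 - z

The degree is 2 — a hyperbolic paraboloid; a quadric.
Symmetries: the y ↦ −y reflection is a symmetry, so y appears only in even powers; the x ↦ −x reflection is a symmetry, so x appears only in even powers.
Against the integer gridlines: one z-axis crossing is at z = 0; it crosses the y-axis at the gridline y = 0; it meets the x-axis at x = 0 (among the integer gridlines).
These observations pin down the coefficients.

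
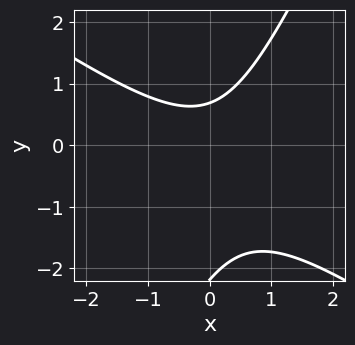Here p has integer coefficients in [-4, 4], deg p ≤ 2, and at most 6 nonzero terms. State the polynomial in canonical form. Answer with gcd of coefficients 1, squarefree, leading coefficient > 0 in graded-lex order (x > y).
3*x^2 + 3*x*y - 2*y^2 - 3*y + 3

1. deg p = 2.
2. From the visible intercepts: it misses every integer gridline on the x-axis.
3. Fitting integer coefficients to these (and the overall shape) gives p.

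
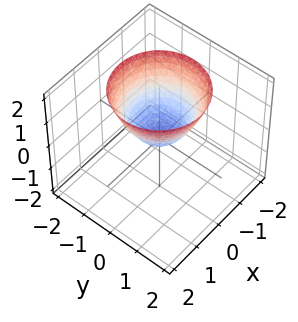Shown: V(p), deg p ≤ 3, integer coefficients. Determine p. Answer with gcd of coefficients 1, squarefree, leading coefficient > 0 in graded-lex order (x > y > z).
x^2 + y^2 - z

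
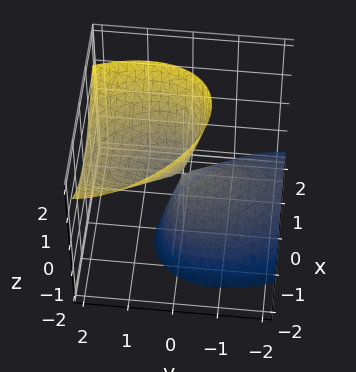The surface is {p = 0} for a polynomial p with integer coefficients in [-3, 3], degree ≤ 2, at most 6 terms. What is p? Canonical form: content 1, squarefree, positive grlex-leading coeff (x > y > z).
(a) There are 2 components. They look like related sheets of one shape, so recover p as a whole.
(b) deg p = 2. No degree-1 surface has this shape.
(c) Reading off the gridlines: it crosses the x-axis at the gridline x = 0; it crosses the y-axis at the gridline y = 0; it meets the z-axis at z = 0 (among the integer gridlines).
(d) Solving for integer coefficients yields p as stated.

3*x^2 + 2*x*y + 2*y^2 - 3*y*z - z^2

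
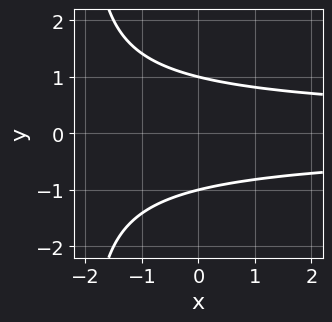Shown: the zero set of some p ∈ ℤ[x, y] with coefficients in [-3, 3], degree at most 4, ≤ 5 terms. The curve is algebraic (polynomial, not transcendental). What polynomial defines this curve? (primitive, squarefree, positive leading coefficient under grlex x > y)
x*y^2 + 2*y^2 - 2

(a) Degree: no degree-2 curve has this shape, so deg p = 3.
(b) Symmetries: it's symmetric under y → −y, forcing even powers of y.
(c) From the axis intercepts and sections: no x-intercept at any integer in the box; among the integer gridlines, it crosses the y-axis at y ∈ {-1, 1}.
(d) Together with the visible shape, these determine p as stated.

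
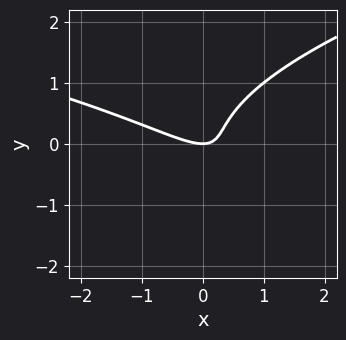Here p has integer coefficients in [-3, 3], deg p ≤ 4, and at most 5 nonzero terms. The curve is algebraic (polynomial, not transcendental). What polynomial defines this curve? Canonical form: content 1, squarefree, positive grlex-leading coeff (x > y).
2*y^3 - x^2 - 2*x*y + y

First, the degree is 3 — a generic line meets the curve in up to 3 points.
Next, against the integer gridlines: it meets the x-axis at x = 0 (among the integer gridlines); it meets the y-axis at y = 0 (among the integer gridlines).
Finally, together with the visible shape, these determine p as stated.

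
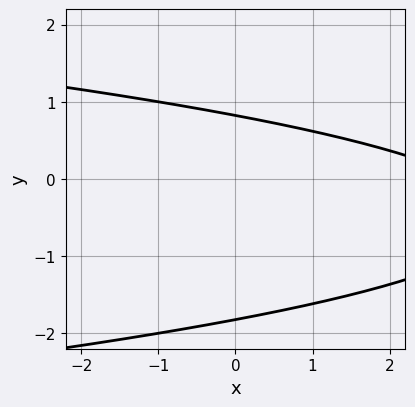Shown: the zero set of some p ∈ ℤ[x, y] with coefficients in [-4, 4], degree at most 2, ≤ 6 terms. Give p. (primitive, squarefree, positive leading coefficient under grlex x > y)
2*y^2 + x + 2*y - 3

First, the degree is 2 — a generic line meets the curve in up to 2 points.
Next, checking where it meets the axes: the curve avoids every integer x-axis point in the box.
Finally, matching integer coefficients to the picture gives p.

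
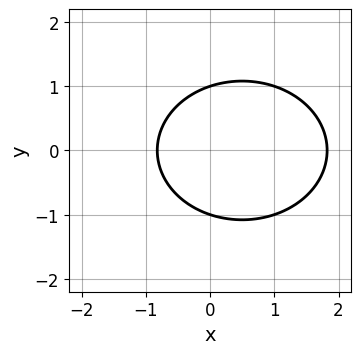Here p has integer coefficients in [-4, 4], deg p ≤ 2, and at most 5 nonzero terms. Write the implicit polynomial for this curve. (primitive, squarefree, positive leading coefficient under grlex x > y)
2*x^2 + 3*y^2 - 2*x - 3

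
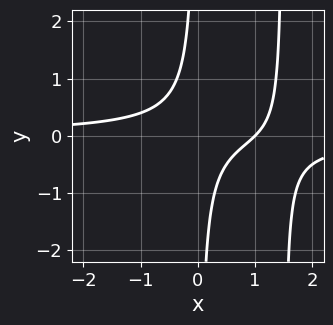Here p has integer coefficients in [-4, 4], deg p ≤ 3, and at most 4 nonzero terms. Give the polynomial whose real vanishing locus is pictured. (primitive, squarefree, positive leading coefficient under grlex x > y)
2*x^2*y - 3*x*y + x - 1

1. Degree: no degree-2 curve has this shape, so deg p = 3.
2. Reading off the gridlines: it misses every integer gridline on the y-axis; it crosses the x-axis at the gridline x = 1.
3. Assembling these constraints gives the stated polynomial.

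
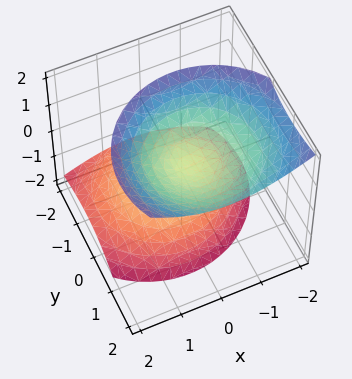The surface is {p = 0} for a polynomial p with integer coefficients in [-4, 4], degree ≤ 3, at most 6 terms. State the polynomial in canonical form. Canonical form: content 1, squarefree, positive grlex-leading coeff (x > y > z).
3*x^2 + x*z + 3*y^2 - 3*y*z - 3*z^2 + 1

First, there are 2 components. They look like related sheets of one shape, so recover p as a whole.
Then, degree: a generic line meets the surface in up to 2 points, so deg p = 2.
Then, reading off the gridlines: the surface avoids every integer x-axis point in the box; the surface avoids every integer y-axis point in the box.
Finally, the integer polynomial consistent with all of this is the stated p.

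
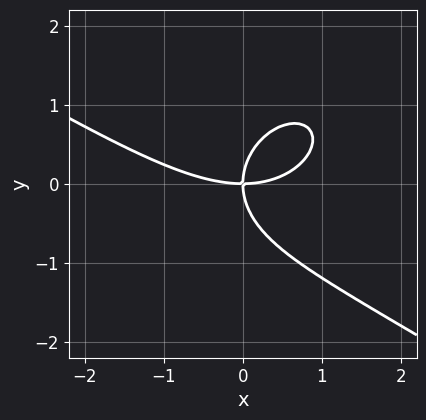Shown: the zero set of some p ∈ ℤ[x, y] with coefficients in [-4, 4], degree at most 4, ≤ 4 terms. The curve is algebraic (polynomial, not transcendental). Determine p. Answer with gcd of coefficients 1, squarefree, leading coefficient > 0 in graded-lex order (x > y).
First, the degree is 3 — the shape is more complex than any degree-2 curve.
Then, from the axis intercepts and sections: one y-axis crossing is at y = 0; it meets the x-axis at x = 0 (among the integer gridlines).
Finally, matching integer coefficients to the picture gives p.

x^3 + x^2*y + 2*y^3 - 3*x*y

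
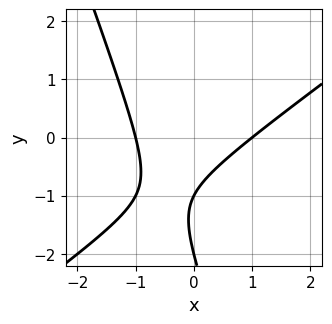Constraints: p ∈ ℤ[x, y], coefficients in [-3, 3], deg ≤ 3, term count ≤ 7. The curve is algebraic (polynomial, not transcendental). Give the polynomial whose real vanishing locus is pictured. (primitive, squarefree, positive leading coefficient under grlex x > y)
deg p = 2. A generic line meets the curve in up to 2 points.
Reading off the gridlines: the x-axis gridline crossings are at x ∈ {-1, 1}; the y-axis gridline crossings are at y ∈ {-2, -1}.
Fitting integer coefficients to these (and the overall shape) gives p.

2*x^2 - 2*x*y - y^2 - 3*y - 2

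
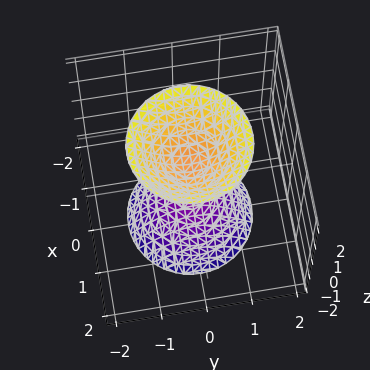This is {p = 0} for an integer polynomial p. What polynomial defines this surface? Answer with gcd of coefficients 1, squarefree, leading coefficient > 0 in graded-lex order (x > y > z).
2*x^2 + 2*y^2 - z^2 + 1

1. The picture has 2 separate pieces. They look like related sheets of one shape, so recover p as a whole.
2. Degree: two separate bowl-shaped sheets opening away from each other; a quadric, so deg p = 2.
3. Symmetries: mirror symmetry z ↦ −z ⇒ only even powers of z; every cross-section ⟂ z is a circle, so x, y appear only via x² + y².
4. From the visible intercepts: it misses every integer gridline on the x-axis; a circular section at z = -2 has radius between 1 and 2; no y-intercept at any integer in the box; among the integer gridlines, it crosses the z-axis at z ∈ {-1, 1}.
5. Fitting integer coefficients to these (and the overall shape) gives p.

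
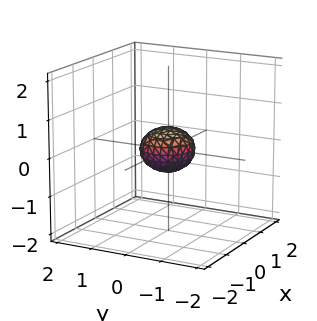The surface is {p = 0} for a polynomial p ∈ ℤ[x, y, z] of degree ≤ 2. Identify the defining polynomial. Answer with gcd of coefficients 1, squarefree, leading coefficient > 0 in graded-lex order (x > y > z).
First, deg p = 2. A generic line meets the surface in up to 2 points.
Next, symmetries: rotational symmetry about the z-axis ⇒ p depends on x, y only through x² + y².
Next, from the visible intercepts: a circular section at z = 0 has radius between 0 and 1.
Finally, matching integer coefficients to the picture gives p.

2*x^2 + 2*y^2 + 3*z^2 - 1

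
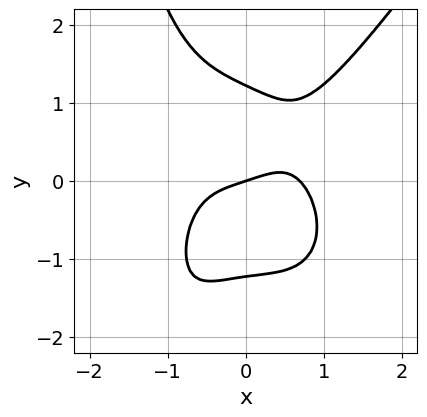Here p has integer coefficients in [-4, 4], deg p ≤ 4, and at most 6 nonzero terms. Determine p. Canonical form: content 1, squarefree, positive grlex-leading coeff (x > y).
First, degree: the shape is more complex than any degree-3 curve, so deg p = 4.
Then, from the visible intercepts: it crosses the y-axis at the gridline y = 0; it crosses the x-axis at the gridline x = 0.
Finally, putting this together gives p.

3*x^4 - x*y^3 - 2*y^3 - x + 3*y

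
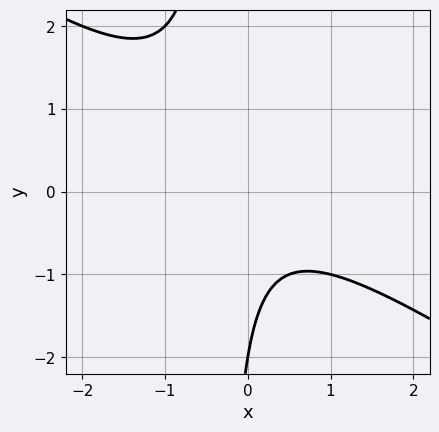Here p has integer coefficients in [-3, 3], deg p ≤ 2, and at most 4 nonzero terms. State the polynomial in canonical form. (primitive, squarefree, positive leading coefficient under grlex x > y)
2*x^2 + 3*x*y + y + 2

First, degree: the shape is more complex than any degree-1 curve, so deg p = 2.
Next, reading off the gridlines: one y-axis crossing is at y = -2; the curve avoids every integer x-axis point in the box.
Finally, solving for integer coefficients yields p as stated.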